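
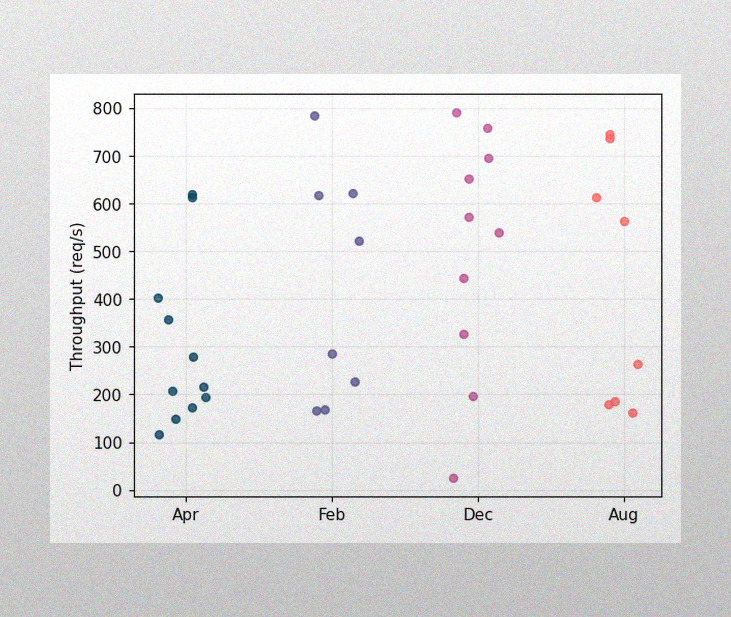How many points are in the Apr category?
The image has some photo noise and uneven lighting. Counting the markers in the Apr column gives 11.

11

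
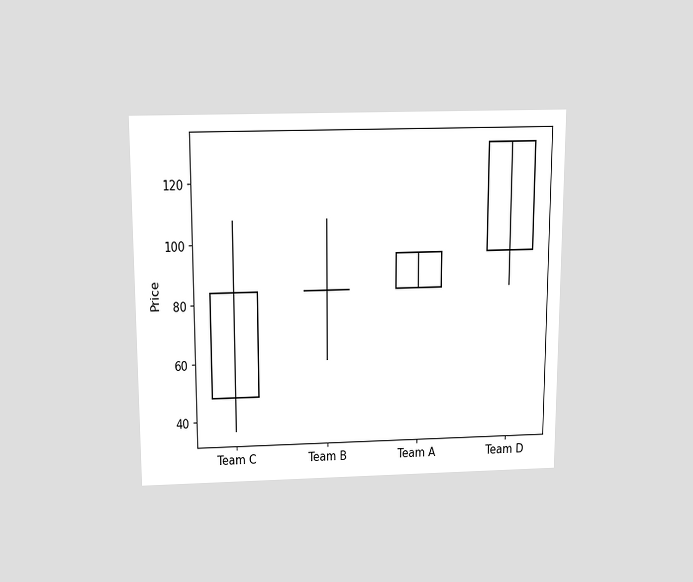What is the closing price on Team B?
The chart is viewed slightly from above. The Team B candle closes at 84.

84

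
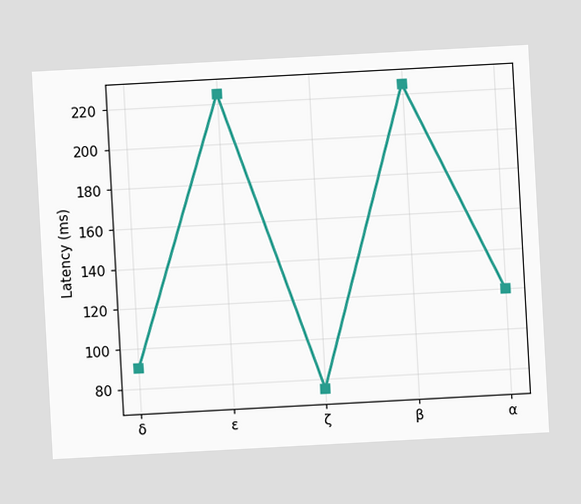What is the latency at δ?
The chart is tilted about 3° counter-clockwise. At δ, the line is at 90ms.

90ms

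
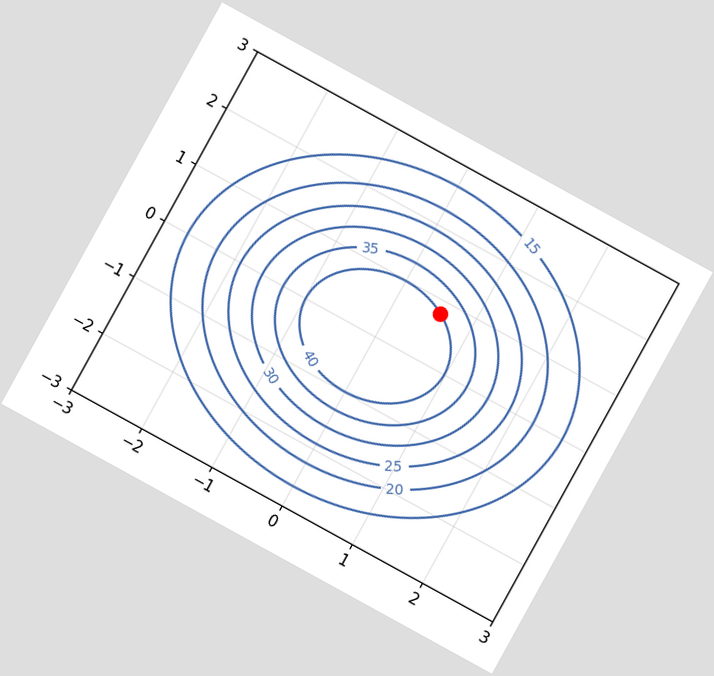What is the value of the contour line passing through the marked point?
The chart is tilted about 29° clockwise. The marked point sits on the contour labelled 40.

40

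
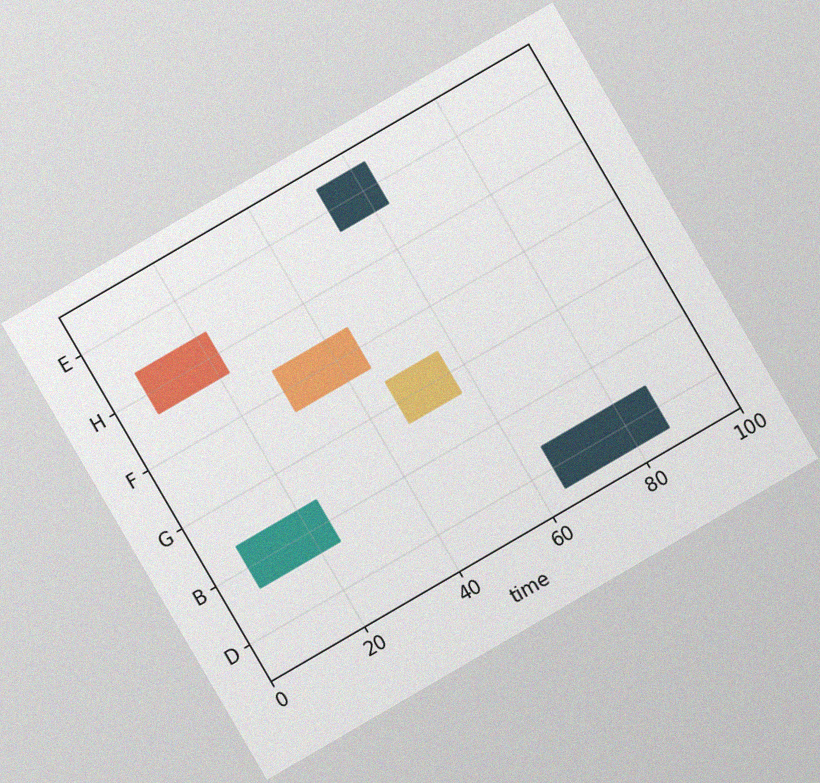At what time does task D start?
The chart is tilted about 30° counter-clockwise, with some photo noise. The D bar begins at t=65.

65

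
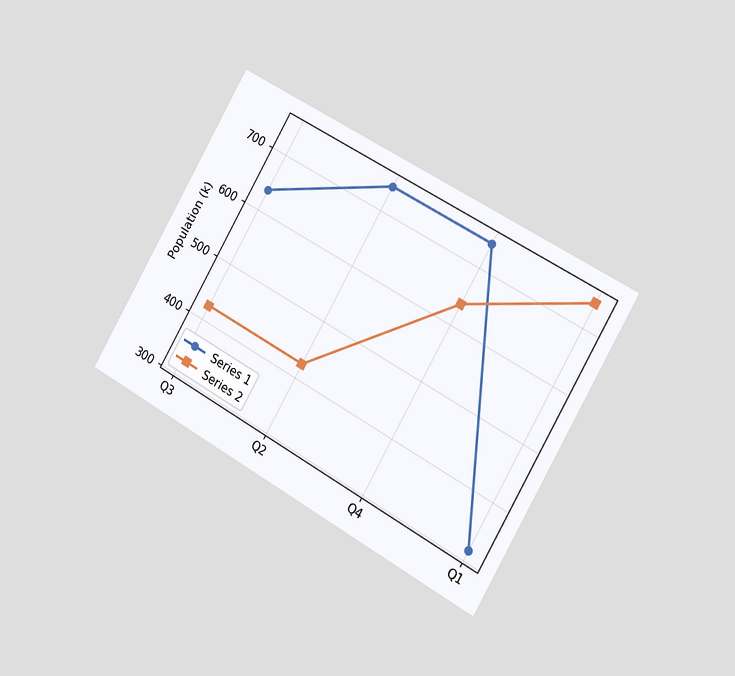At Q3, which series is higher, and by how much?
Series 1, by 212k

The chart is tilted about 30° clockwise and viewed slightly from the right. At Q3, Series 1 sits above the other line by 212k.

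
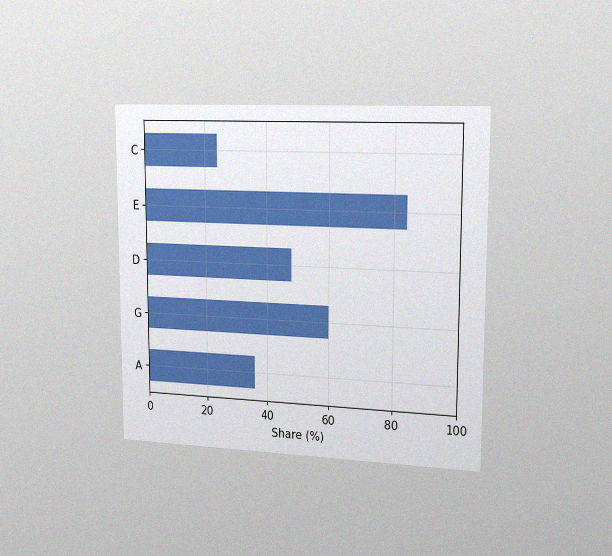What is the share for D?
48%

The chart is viewed slightly from the right, with some photo noise. Reading along the chart's x-axis, the D bar reaches 48%.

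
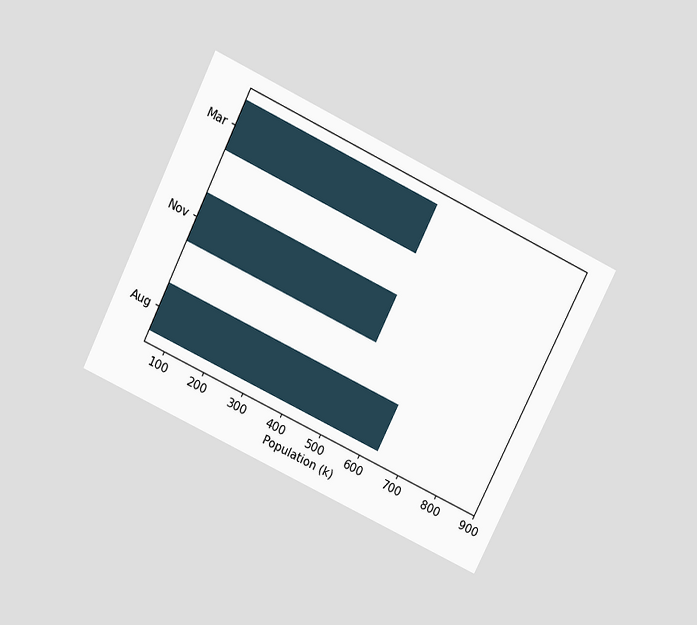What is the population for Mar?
530k

The chart is tilted about 26° clockwise and viewed slightly from above. Reading along the chart's x-axis, the Mar bar reaches 530k.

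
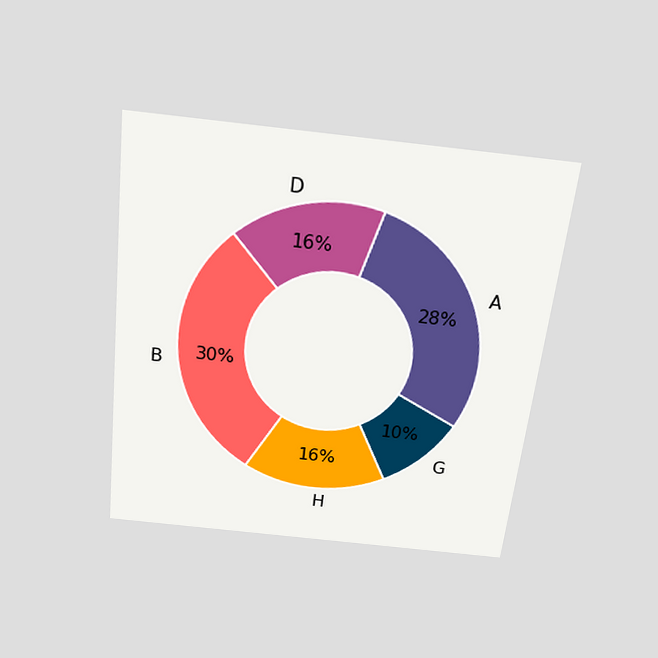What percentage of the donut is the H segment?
The chart is tilted about 6° clockwise and viewed slightly from above. The H segment takes up 16% of the ring.

16%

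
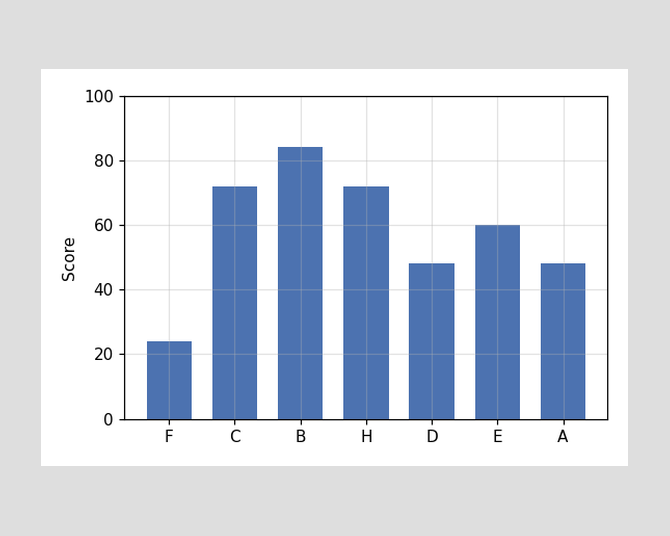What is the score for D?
Reading along the chart's y-axis, the D bar reaches 48.

48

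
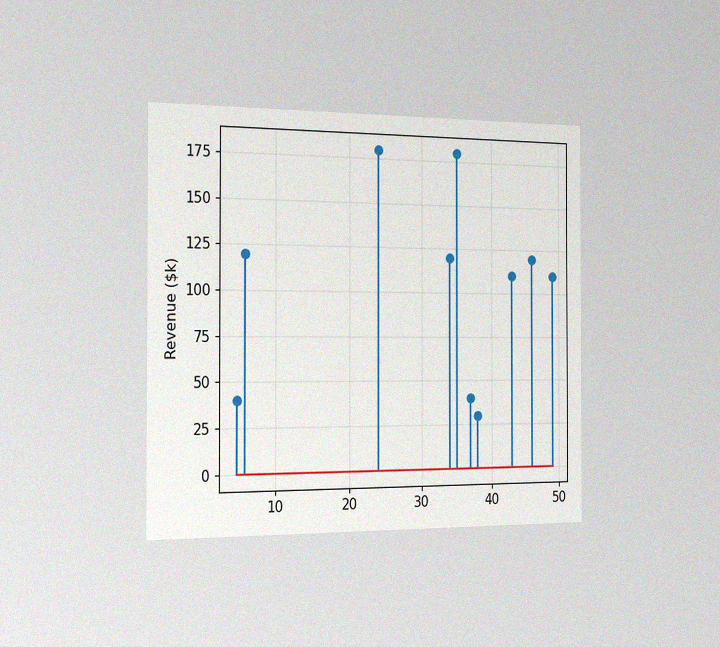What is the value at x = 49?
$110k

The chart is viewed slightly from the left, with some photo noise. The stem at x=49 reaches $110k.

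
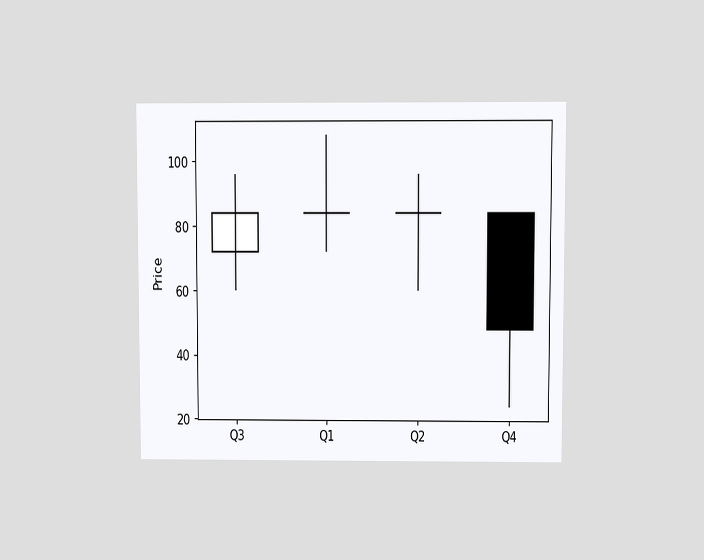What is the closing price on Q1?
84

The chart is viewed at a slight angle. The Q1 candle closes at 84.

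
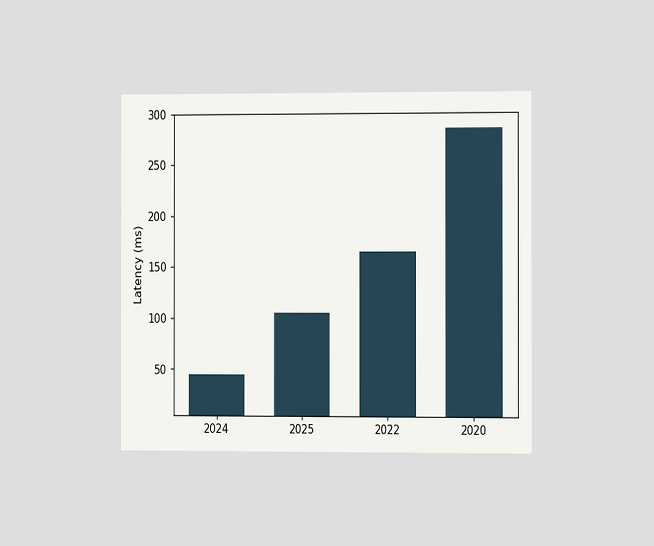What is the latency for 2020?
285ms

The chart is viewed slightly from the right. Reading along the chart's y-axis, the 2020 bar reaches 285ms.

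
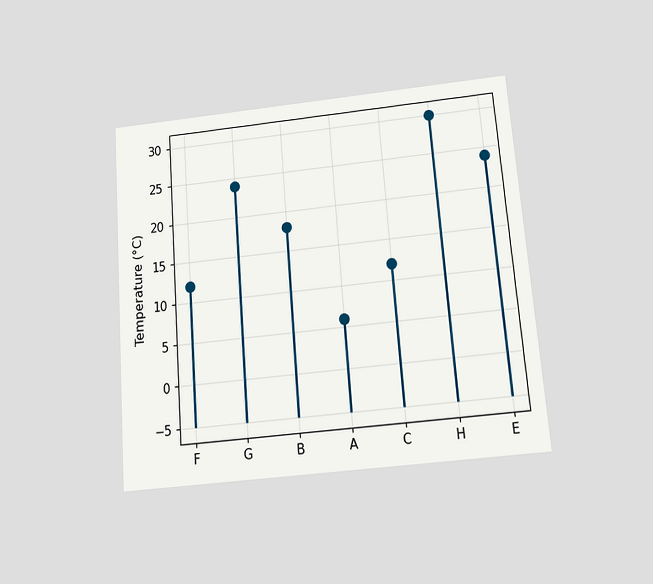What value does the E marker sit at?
24°C

The chart is tilted about 5° counter-clockwise and viewed slightly from below. The E marker sits at 24°C.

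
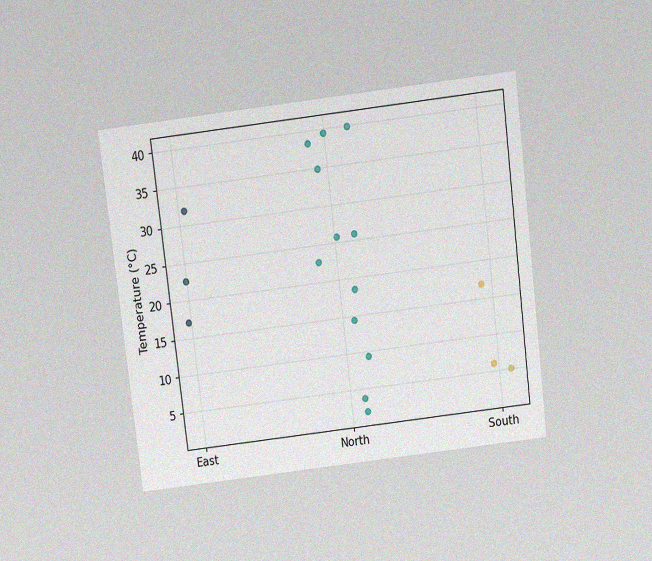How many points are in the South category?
The chart is tilted about 7° counter-clockwise and viewed slightly from above, with some photo noise. Counting the markers in the South column gives 3.

3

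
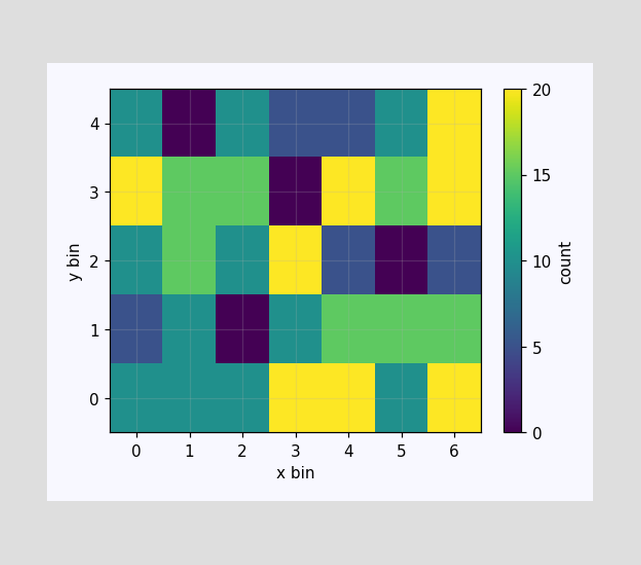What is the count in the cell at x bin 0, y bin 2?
Matching the cell (0, 2) against the colorbar gives 10.

10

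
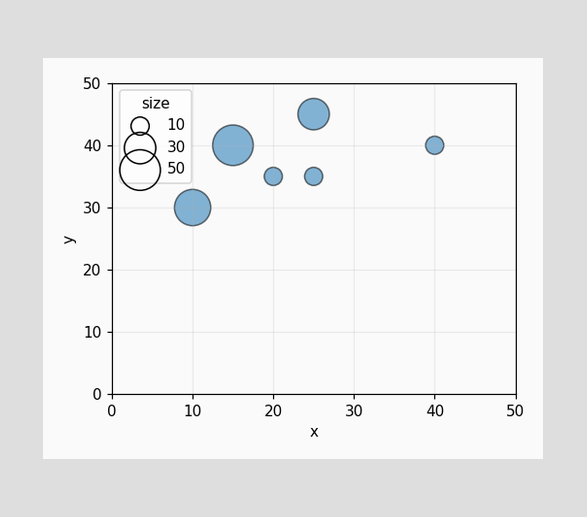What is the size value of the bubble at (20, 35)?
10

Matching the bubble at (20, 35) against the size legend gives 10.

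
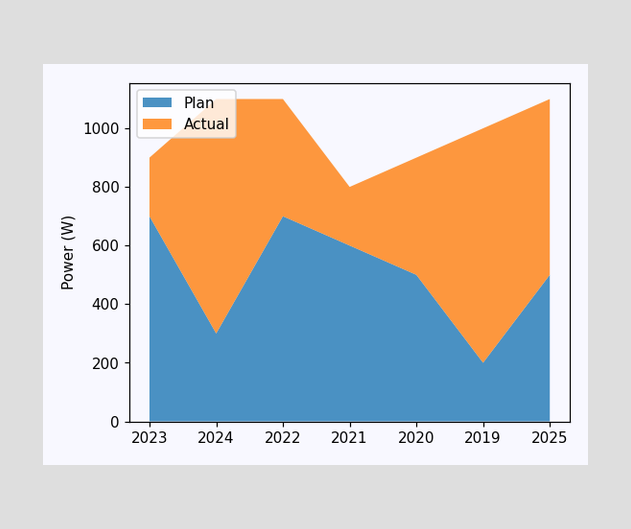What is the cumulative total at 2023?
900W

The stacked total at 2023 reaches 900W.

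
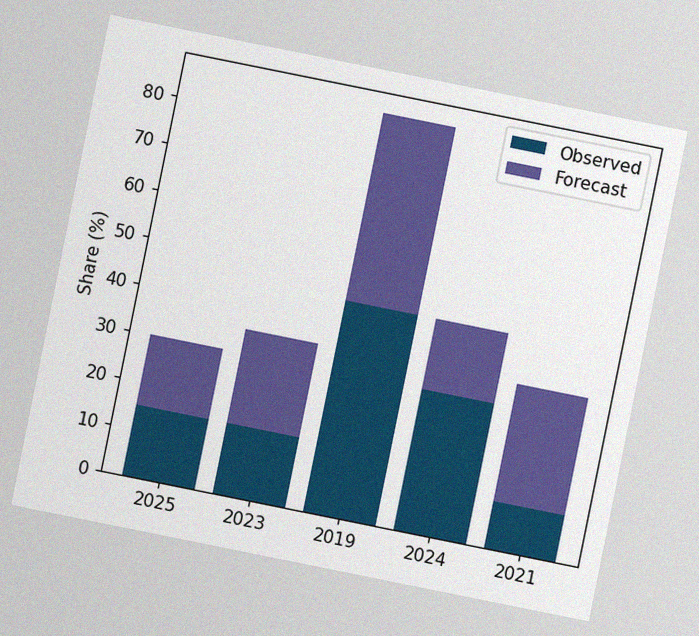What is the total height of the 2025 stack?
30%

The chart is tilted about 11° clockwise, with some photo noise. The 2025 stack's top reaches 30% on the y-axis.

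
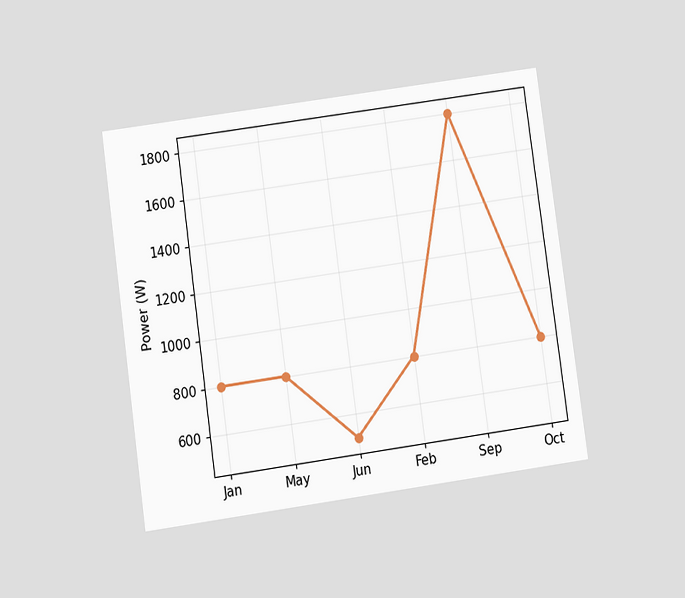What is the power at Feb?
The chart is tilted about 8° counter-clockwise and viewed at a slight angle. At Feb, the line is at 800W.

800W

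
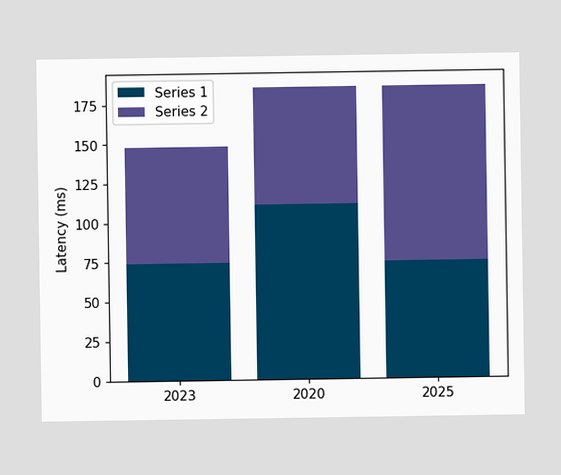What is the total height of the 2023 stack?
The 2023 stack's top reaches 148ms on the y-axis.

148ms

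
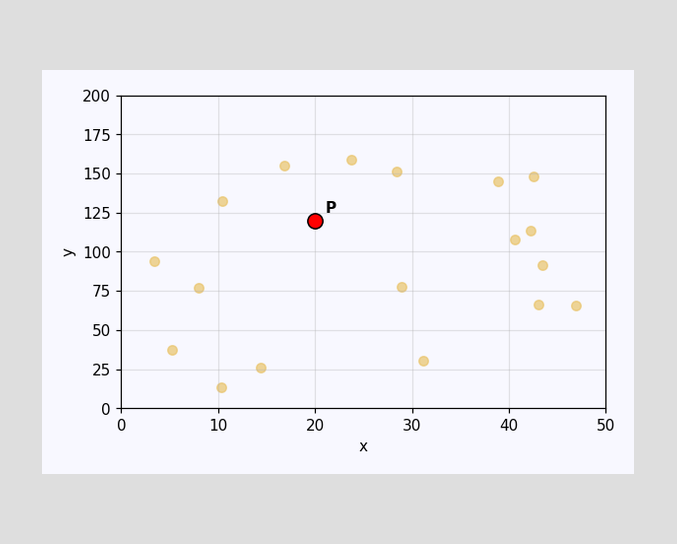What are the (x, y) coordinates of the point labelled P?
Following the gridlines from P to each axis, P sits at (20, 120).

(20, 120)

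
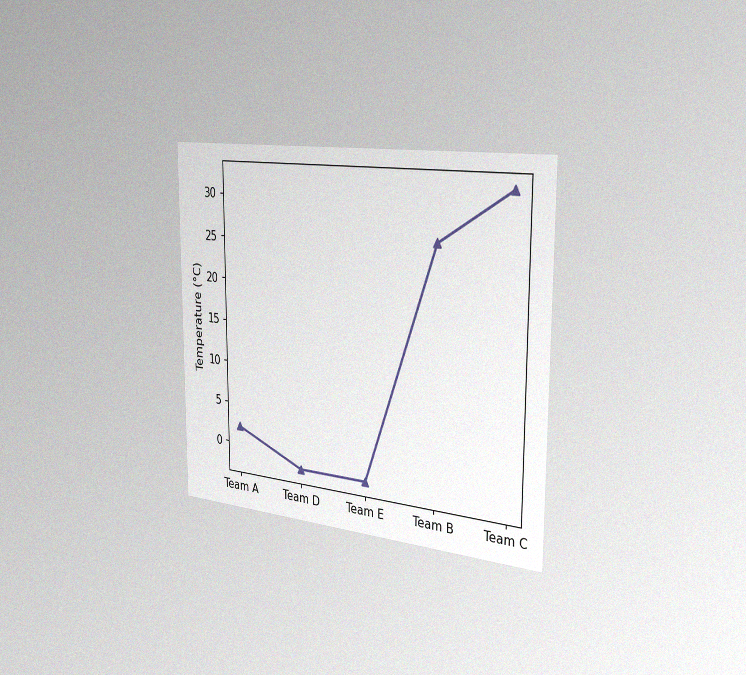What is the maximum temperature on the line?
The chart is viewed slightly from the right, with some photo noise. The highest point is at Team C, and reading across to the y-axis gives 32°C.

32°C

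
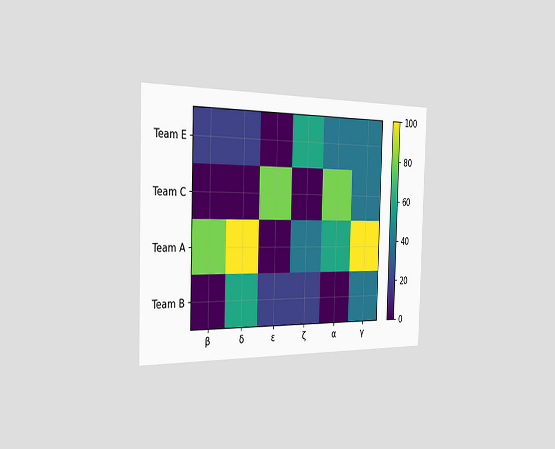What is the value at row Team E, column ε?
0

The chart is viewed slightly from the left. Matching cell (Team E, ε) against the colorbar gives 0.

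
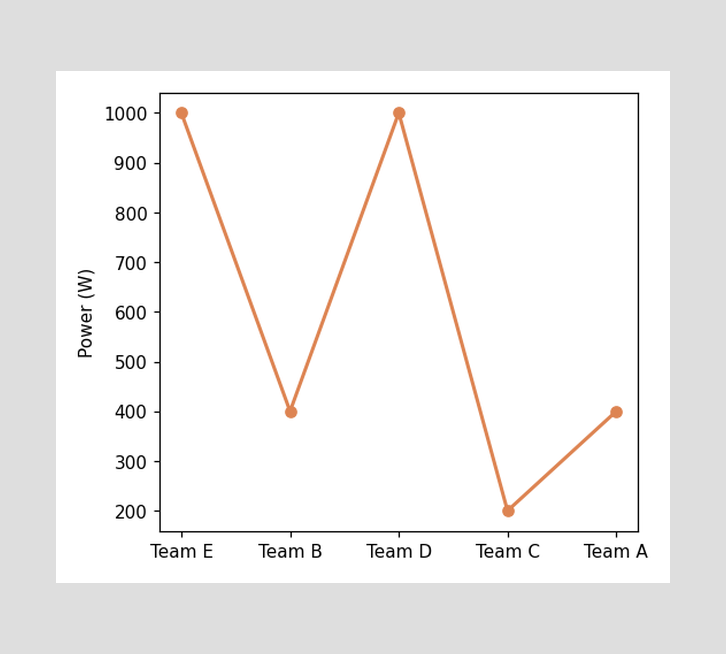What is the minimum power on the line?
The lowest point is at Team C, and reading across to the y-axis gives 200W.

200W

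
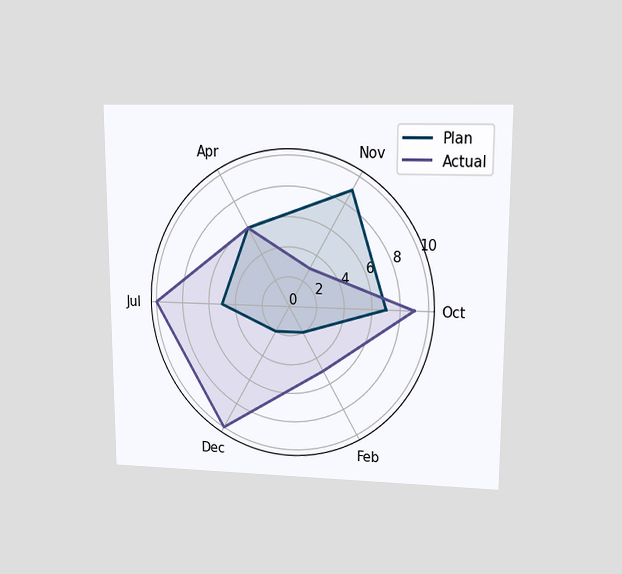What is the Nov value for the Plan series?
9

The chart is viewed at a slight angle. On the Nov axis, Plan reaches 9.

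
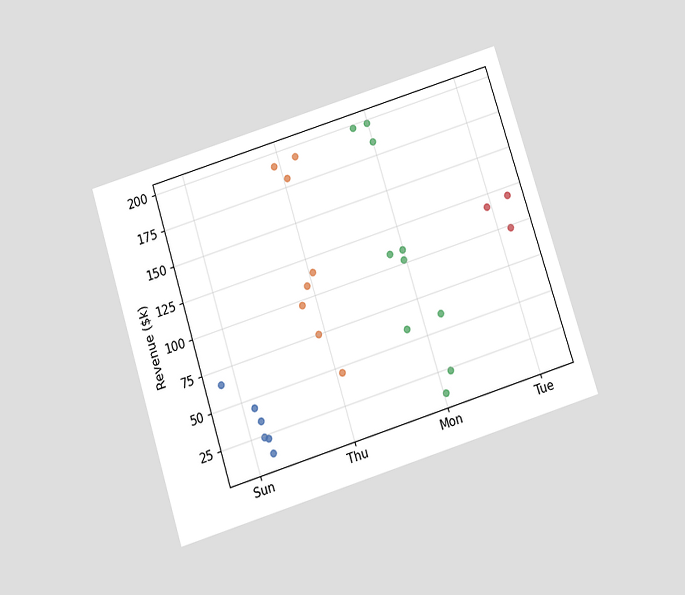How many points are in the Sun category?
The chart is tilted about 17° counter-clockwise and viewed slightly from below. Counting the markers in the Sun column gives 6.

6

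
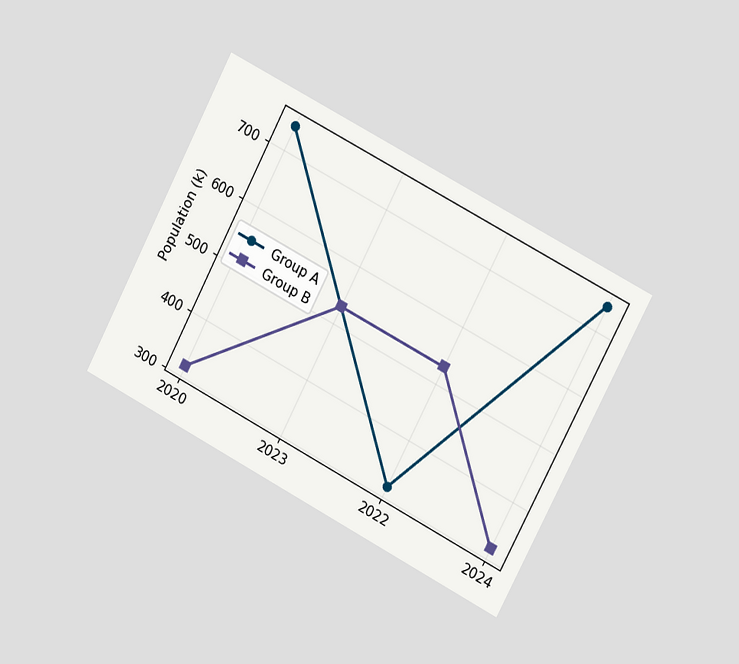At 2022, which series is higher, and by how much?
The chart is tilted about 28° clockwise and viewed slightly from the right. At 2022, Group B sits above the other line by 212k.

Group B, by 212k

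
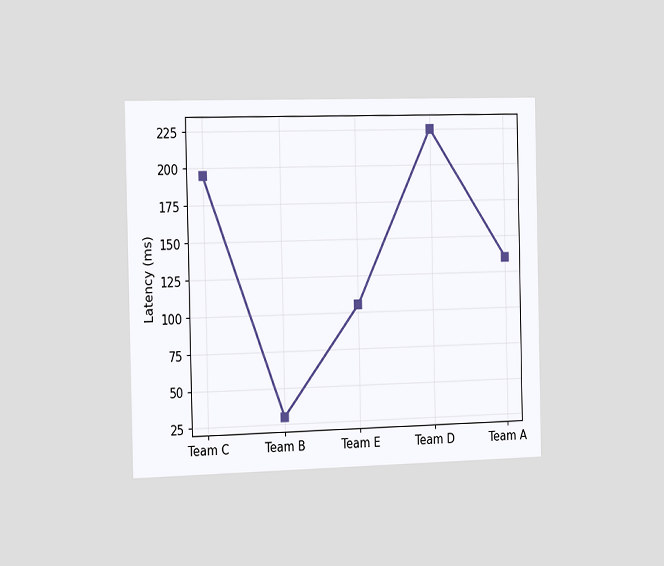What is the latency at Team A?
The chart is viewed slightly from the left. At Team A, the line is at 135ms.

135ms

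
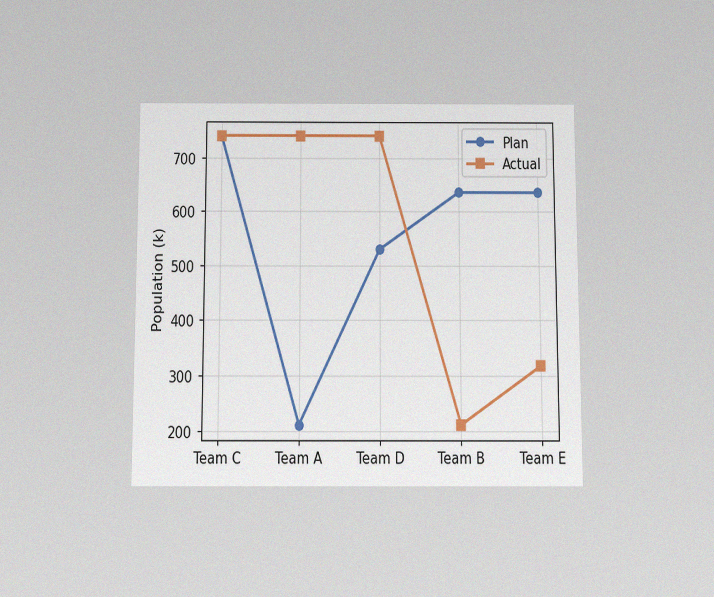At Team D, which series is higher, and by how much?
The chart is viewed slightly from below, with some photo noise. At Team D, Actual sits above the other line by 212k.

Actual, by 212k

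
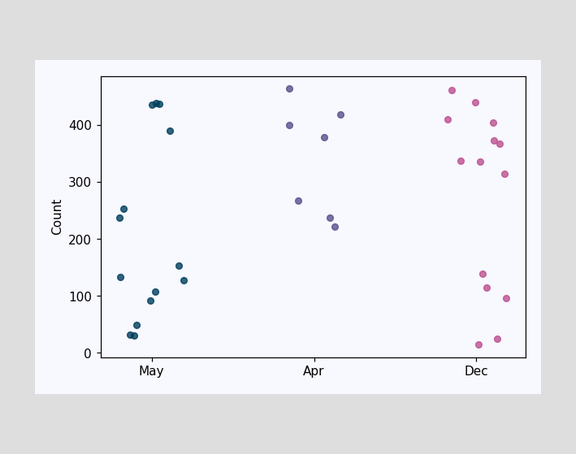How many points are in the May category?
Counting the markers in the May column gives 14.

14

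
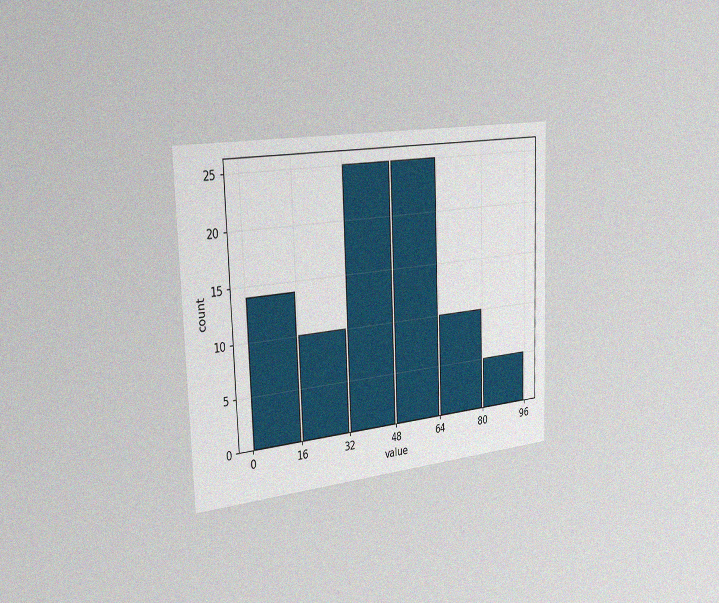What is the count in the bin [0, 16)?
14

The chart is tilted about 2° counter-clockwise and viewed slightly from the left, with some photo noise. The [0, 16) bin has height 14.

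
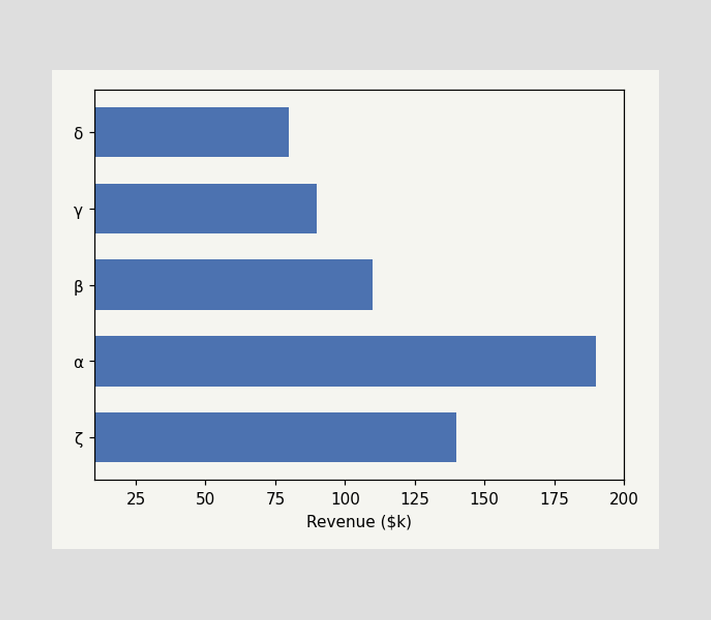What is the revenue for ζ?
Reading along the chart's x-axis, the ζ bar reaches $140k.

$140k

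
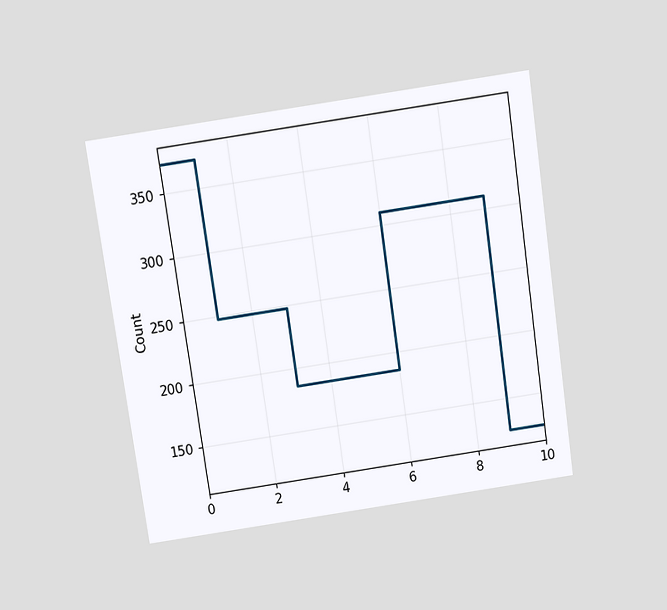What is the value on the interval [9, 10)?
124

The chart is tilted about 8° counter-clockwise and viewed slightly from above. On [9, 10) the step sits at 124.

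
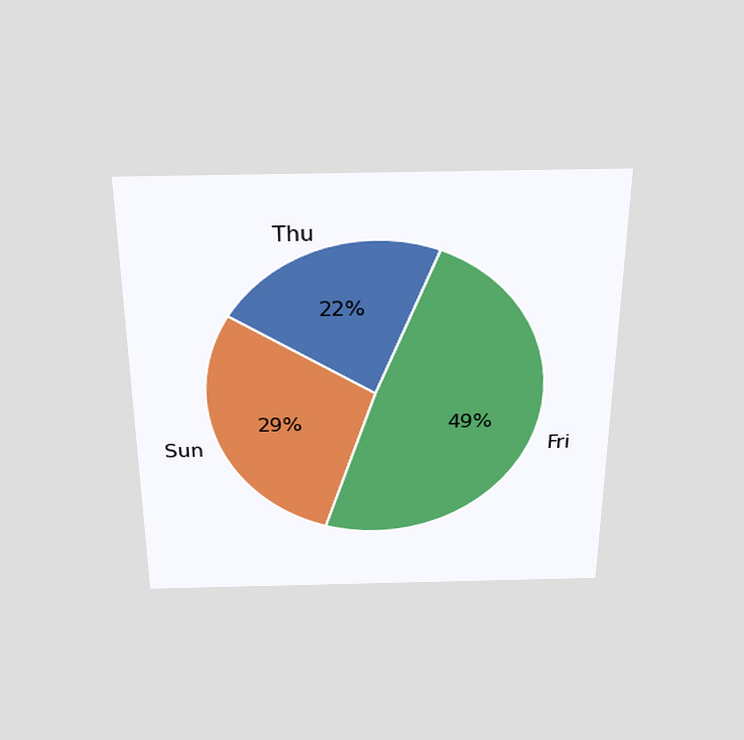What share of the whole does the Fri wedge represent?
The chart is viewed slightly from above. The Fri slice takes up 49% of the pie.

49%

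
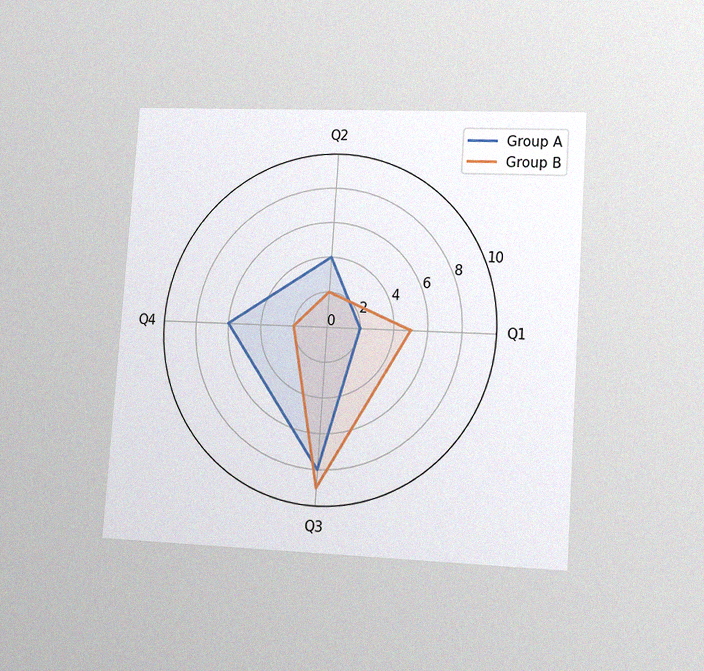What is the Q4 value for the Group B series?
2

The chart is tilted about 4° clockwise and viewed at a slight angle, with some photo noise. On the Q4 axis, Group B reaches 2.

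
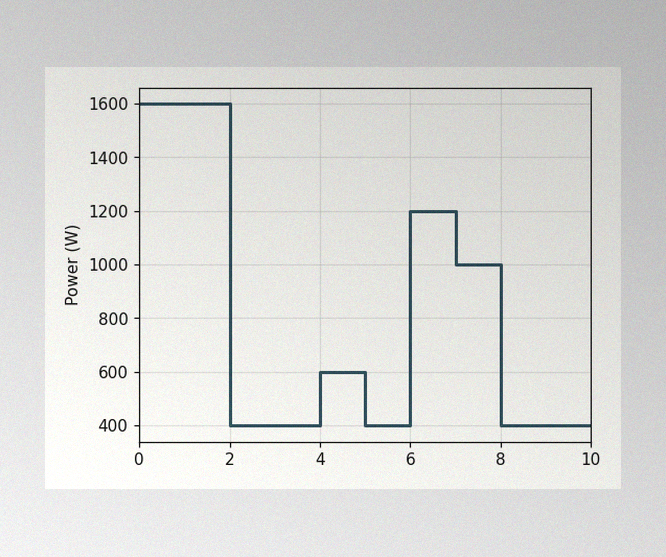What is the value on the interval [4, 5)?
The image has some photo noise and uneven lighting. On [4, 5) the step sits at 600W.

600W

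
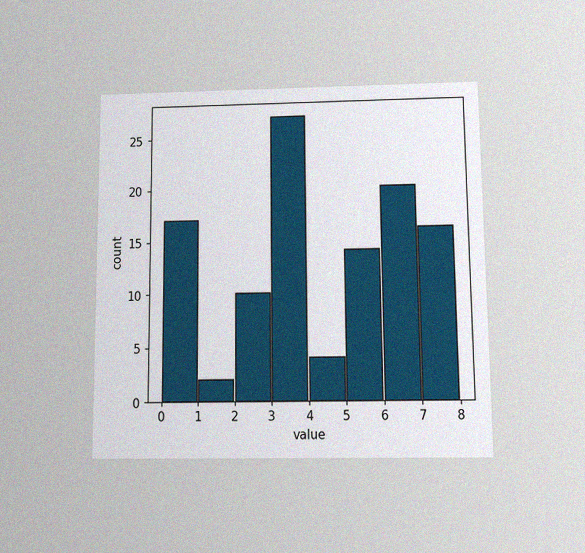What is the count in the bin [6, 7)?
20

The chart is viewed slightly from below, with some photo noise. The [6, 7) bin has height 20.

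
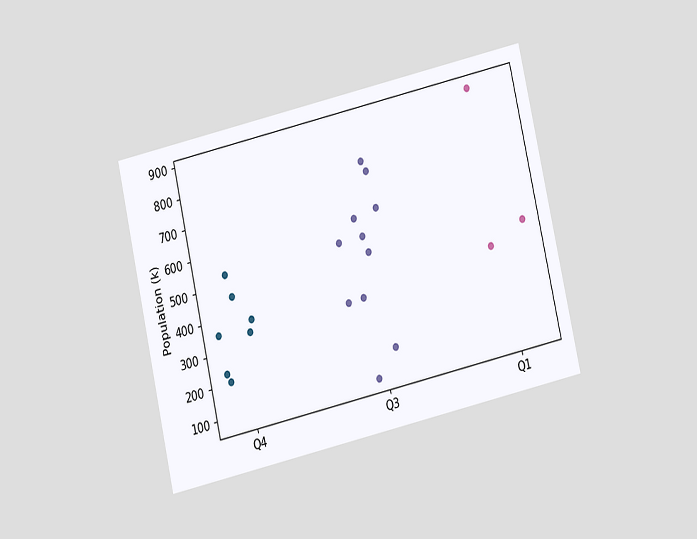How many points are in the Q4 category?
The chart is tilted about 13° counter-clockwise and viewed slightly from below. Counting the markers in the Q4 column gives 7.

7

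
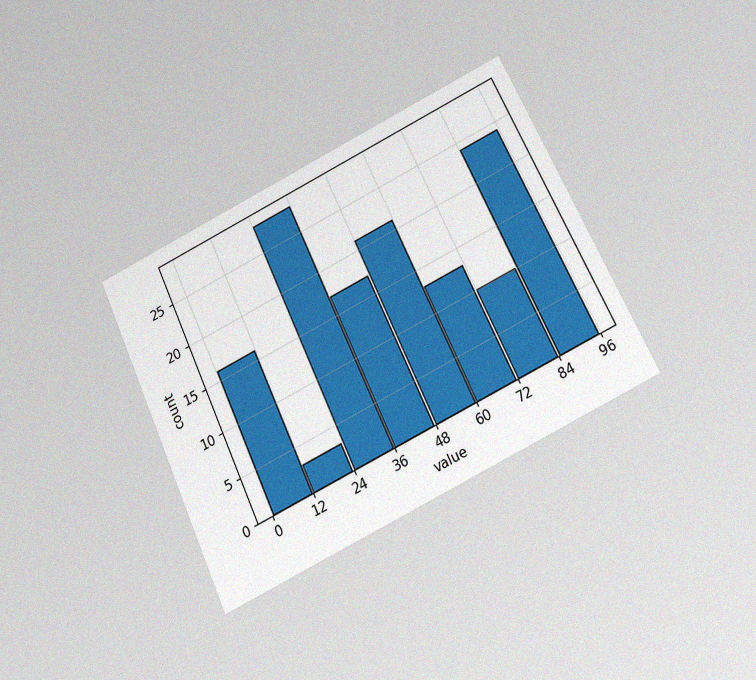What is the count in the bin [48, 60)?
The chart is tilted about 25° counter-clockwise and viewed slightly from below, with some photo noise. The [48, 60) bin has height 21.

21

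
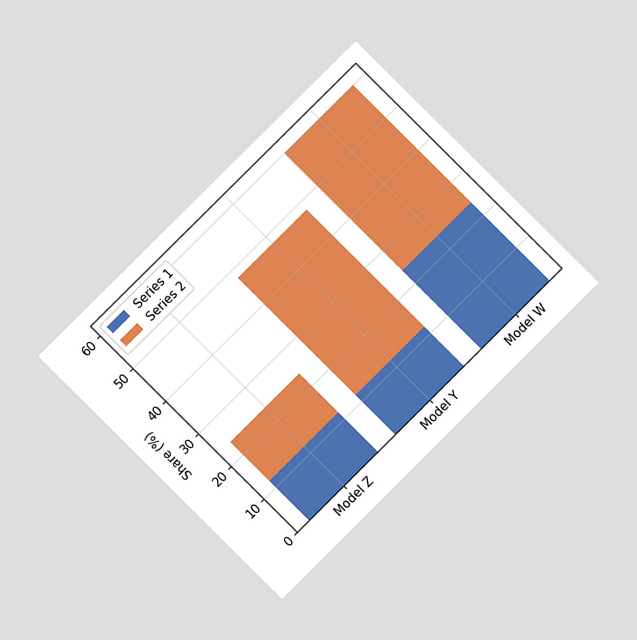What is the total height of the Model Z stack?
The chart is tilted about 45° counter-clockwise and viewed at a slight angle. The Model Z stack's top reaches 24% on the y-axis.

24%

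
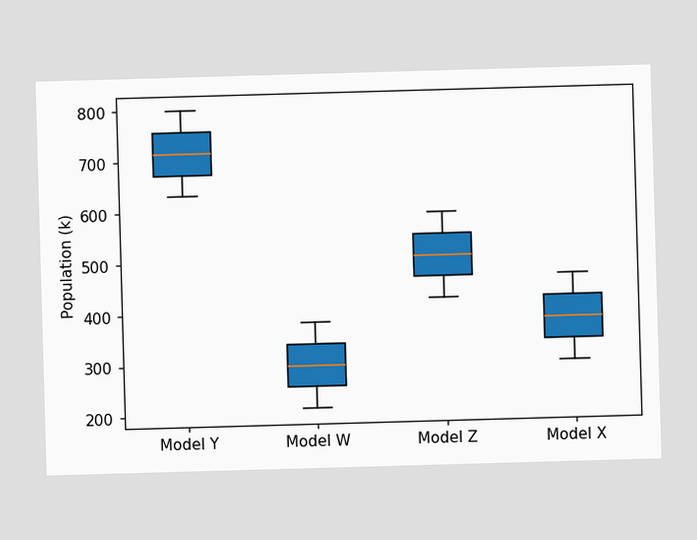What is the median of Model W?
294k

The median line in the Model W box sits at 294k.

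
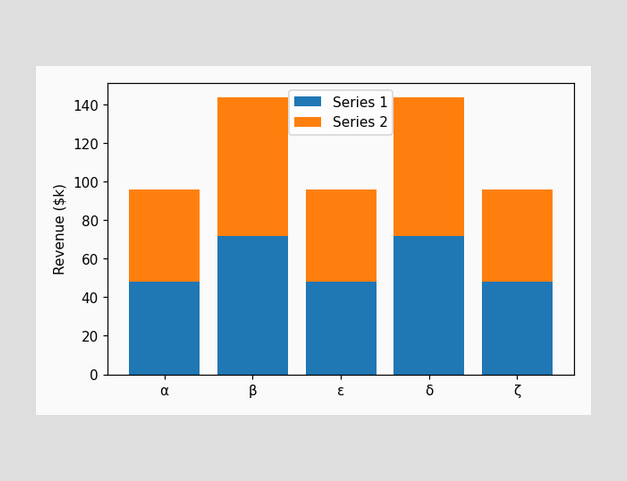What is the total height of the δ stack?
$144k

The δ stack's top reaches $144k on the y-axis.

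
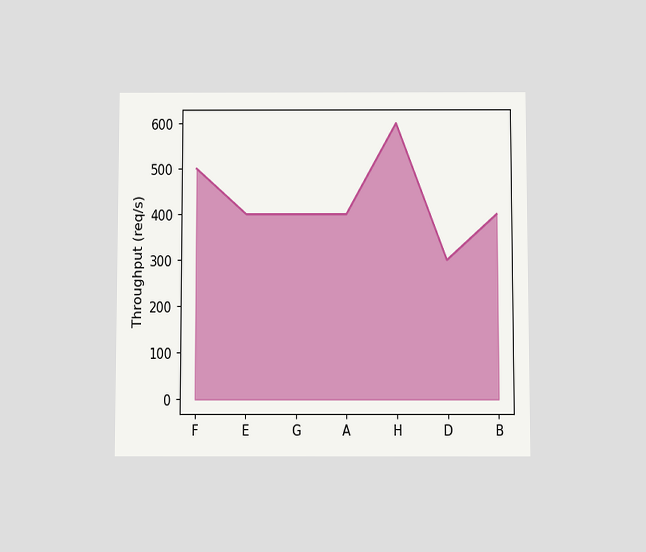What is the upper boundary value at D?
The chart is viewed slightly from below. At D the upper boundary is at 300req/s.

300req/s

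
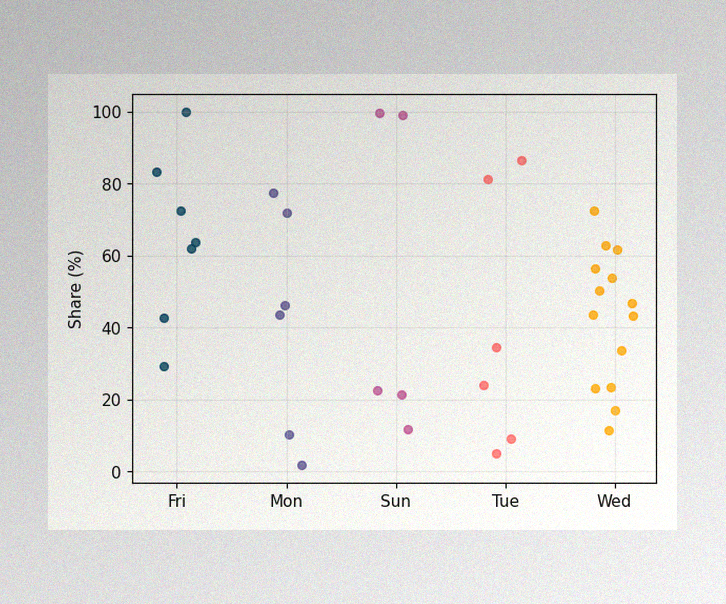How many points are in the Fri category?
7

The image has some photo noise and uneven lighting. Counting the markers in the Fri column gives 7.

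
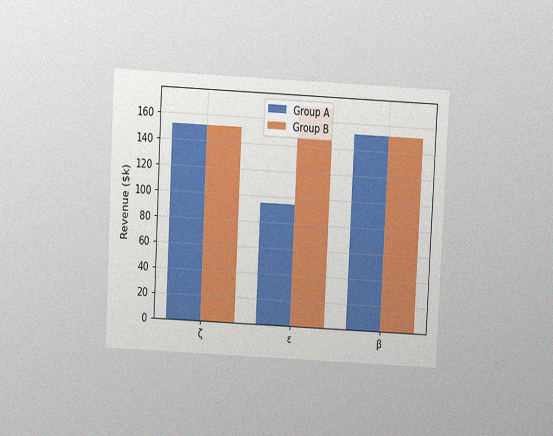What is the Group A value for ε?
$95k

The chart is tilted about 3° clockwise and viewed slightly from above, with some photo noise. The Group A bar at ε reaches $95k on the y-axis.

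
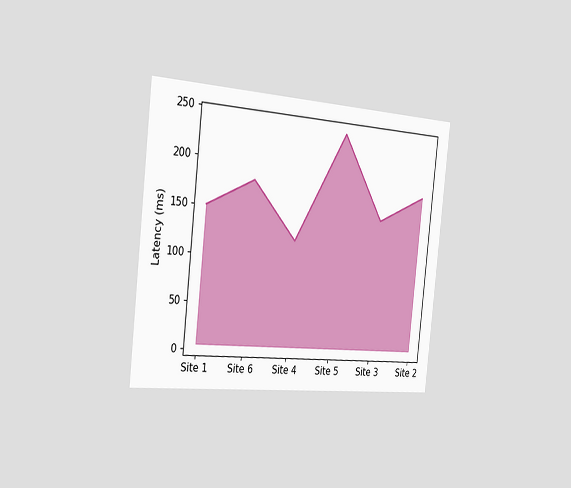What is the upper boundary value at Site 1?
150ms

The chart is tilted about 6° clockwise and viewed slightly from the left. At Site 1 the upper boundary is at 150ms.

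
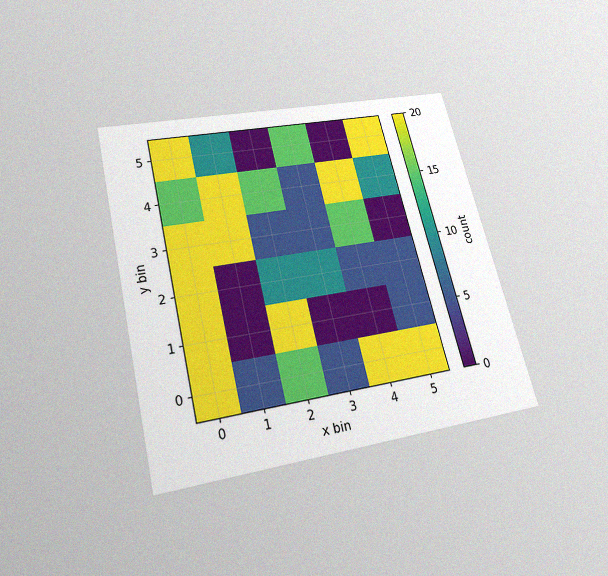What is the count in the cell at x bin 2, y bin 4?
The chart is tilted about 14° counter-clockwise and viewed slightly from below, with some photo noise. Matching the cell (2, 4) against the colorbar gives 15.

15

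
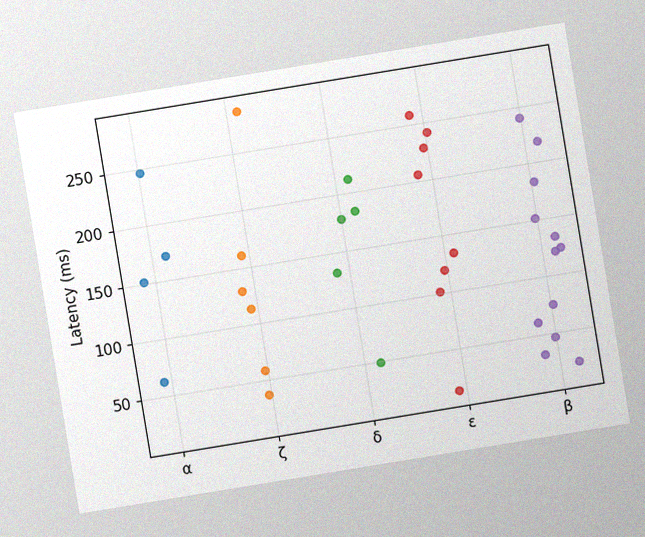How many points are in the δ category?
5

The chart is tilted about 9° counter-clockwise, with some photo noise. Counting the markers in the δ column gives 5.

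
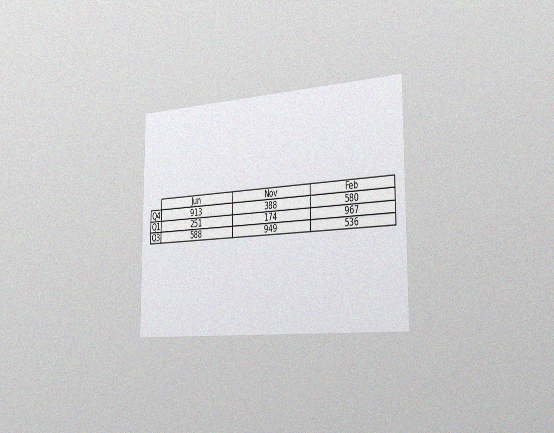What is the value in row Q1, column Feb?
967

The chart is viewed slightly from the right, with some photo noise. The (Q1, Feb) cell reads 967.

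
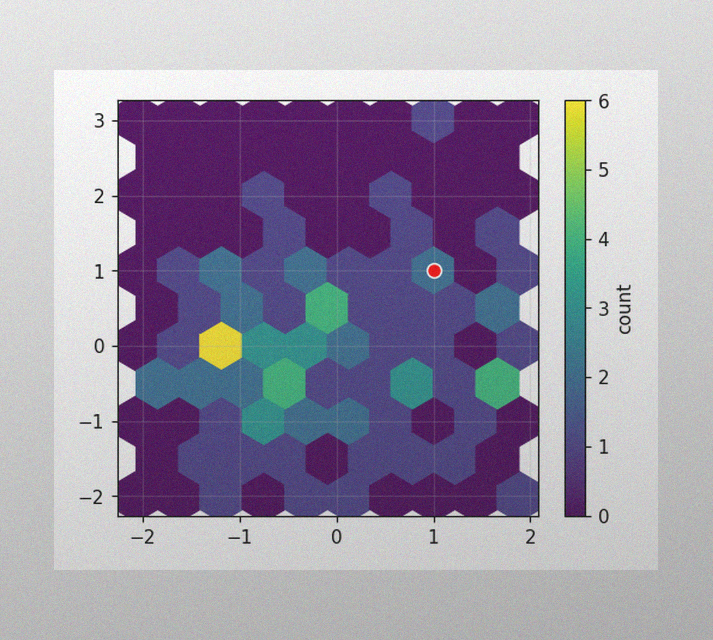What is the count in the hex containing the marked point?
The image has some photo noise and uneven lighting. The marked hex reads 2 on the colorbar.

2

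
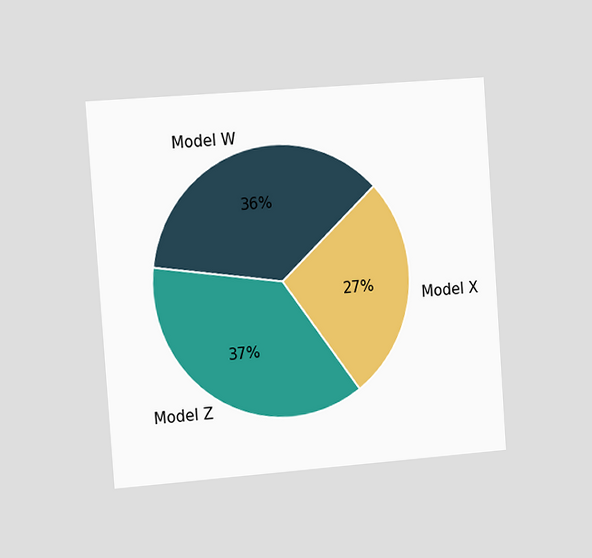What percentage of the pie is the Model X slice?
The chart is tilted about 4° counter-clockwise and viewed slightly from the left. The Model X slice takes up 27% of the pie.

27%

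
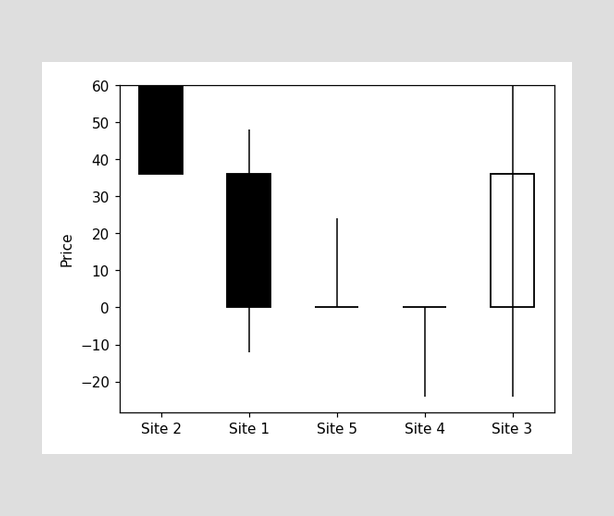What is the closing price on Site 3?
The Site 3 candle closes at 36.

36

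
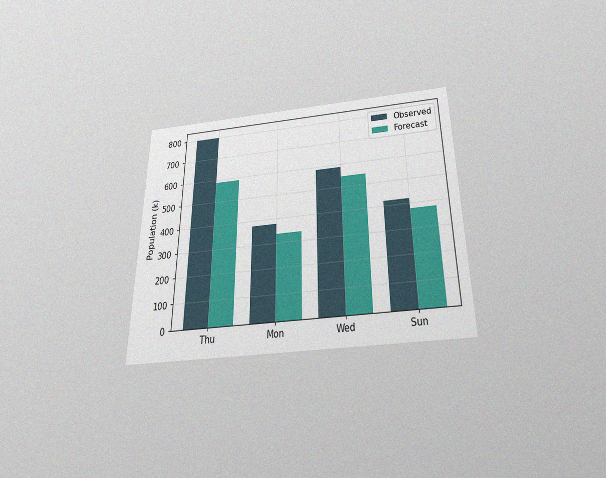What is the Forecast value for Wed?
The chart is viewed slightly from below, with some photo noise. The Forecast bar at Wed reaches 546k on the y-axis.

546k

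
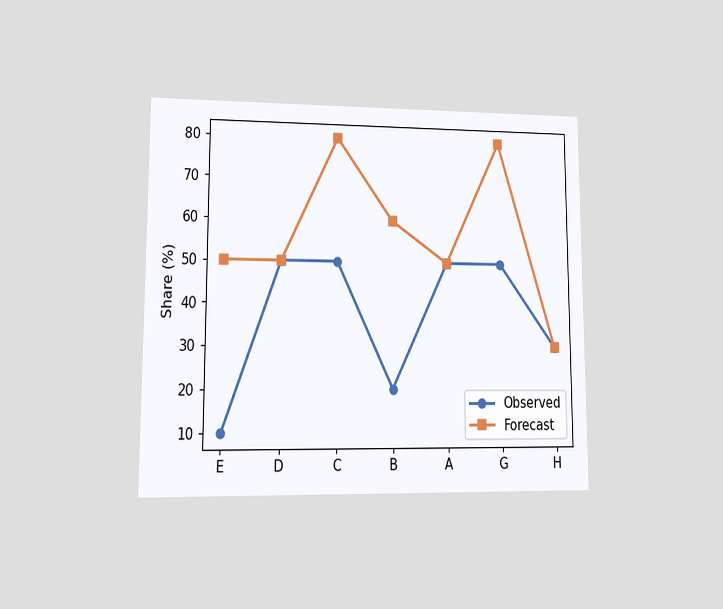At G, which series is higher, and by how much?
The chart is viewed at a slight angle. At G, Forecast sits above the other line by 30%.

Forecast, by 30%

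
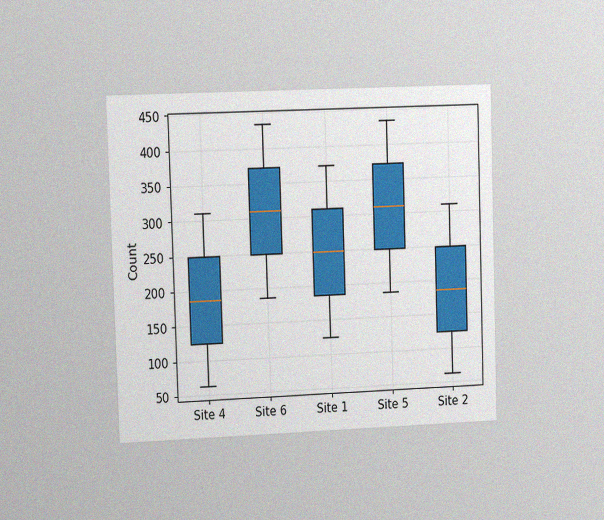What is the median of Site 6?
The chart is viewed slightly from the left, with some photo noise. The median line in the Site 6 box sits at 310.

310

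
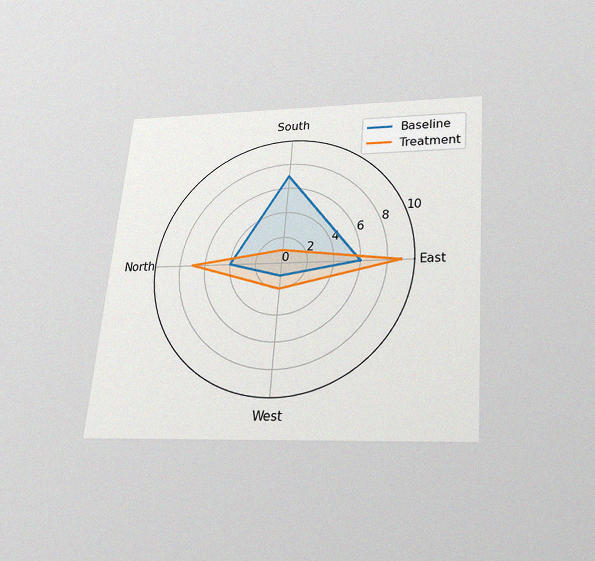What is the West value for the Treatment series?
2

The chart is tilted about 5° clockwise and viewed slightly from below, with some photo noise. On the West axis, Treatment reaches 2.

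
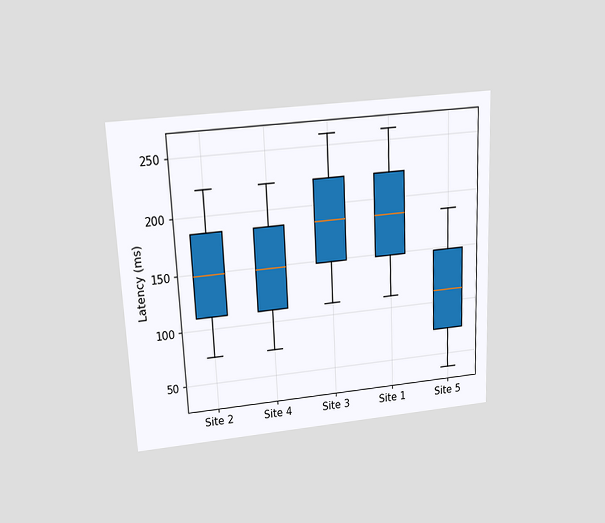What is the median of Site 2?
The chart is tilted about 3° counter-clockwise and viewed slightly from above. The median line in the Site 2 box sits at 148ms.

148ms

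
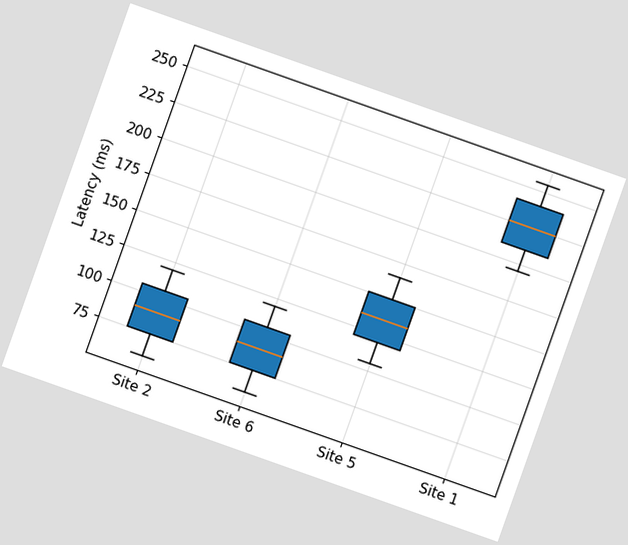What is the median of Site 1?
The chart is tilted about 20° clockwise. The median line in the Site 1 box sits at 225ms.

225ms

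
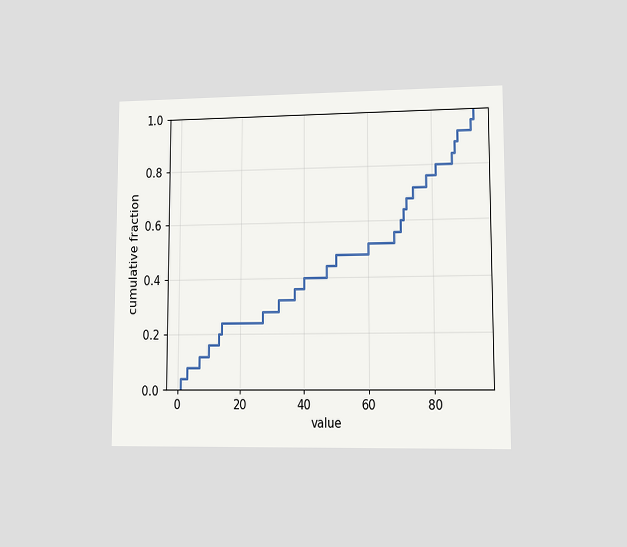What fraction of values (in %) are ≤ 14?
The chart is viewed at a slight angle. At x=14 the ECDF step is at 24%.

24%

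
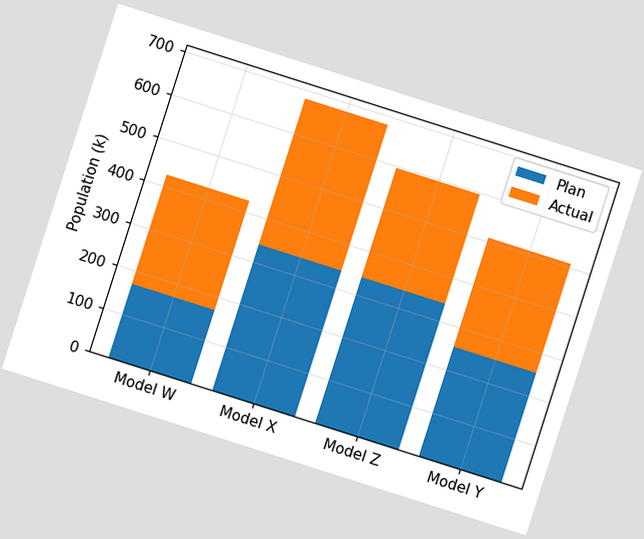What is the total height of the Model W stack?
The chart is tilted about 18° clockwise. The Model W stack's top reaches 425k on the y-axis.

425k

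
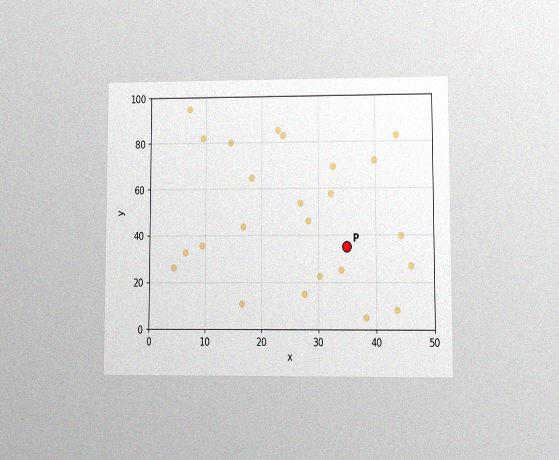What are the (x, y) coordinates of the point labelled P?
The chart is viewed at a slight angle, with some photo noise. Following the gridlines from P to each axis, P sits at (35, 35).

(35, 35)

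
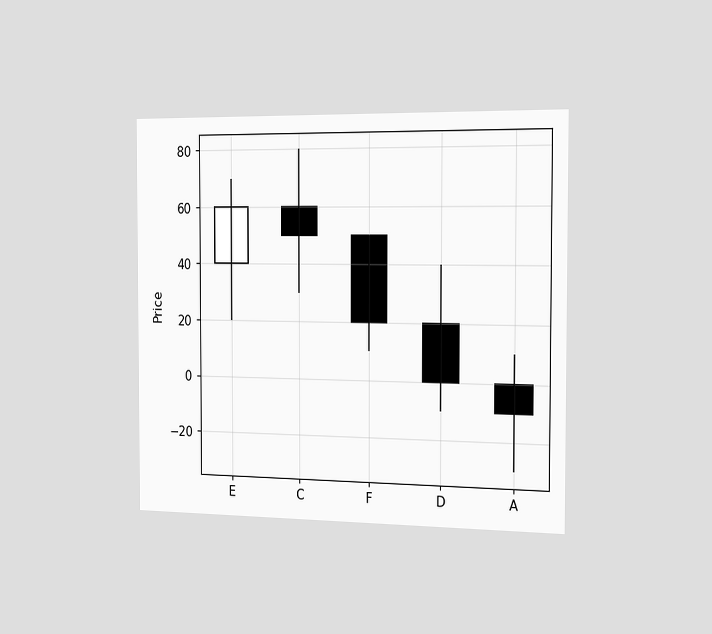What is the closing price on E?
60

The chart is viewed slightly from the right. The E candle closes at 60.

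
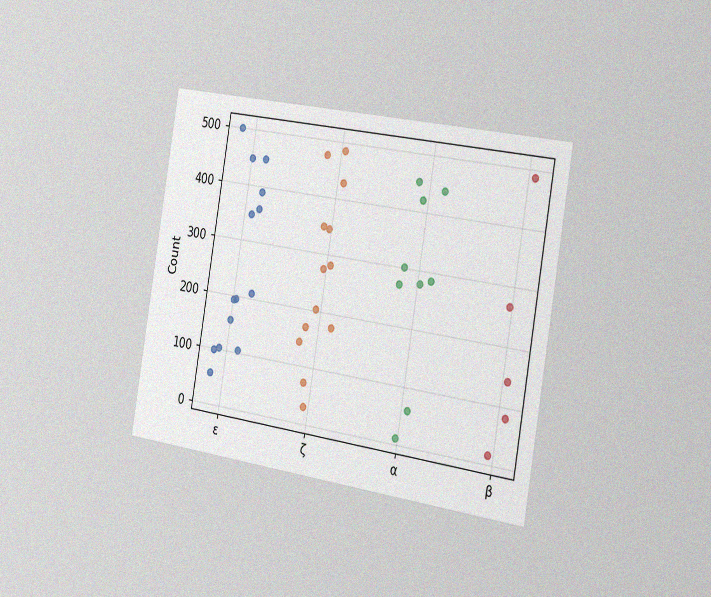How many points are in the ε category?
14

The chart is tilted about 9° clockwise and viewed slightly from the right, with some photo noise. Counting the markers in the ε column gives 14.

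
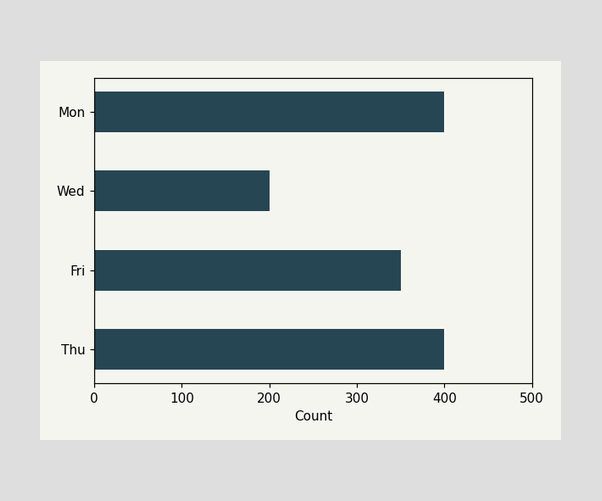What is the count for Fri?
350

Reading along the chart's x-axis, the Fri bar reaches 350.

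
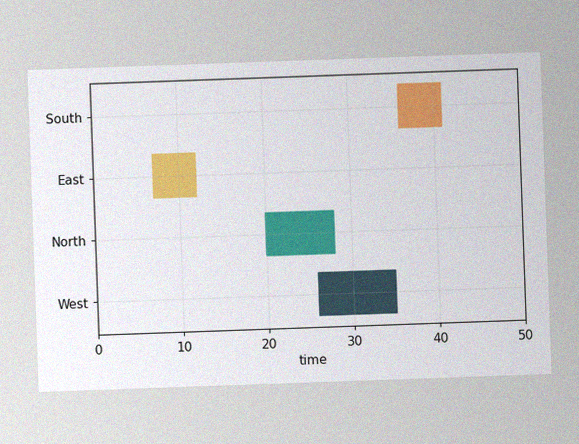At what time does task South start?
36

The chart is tilted about 2° counter-clockwise, with some photo noise. The South bar begins at t=36.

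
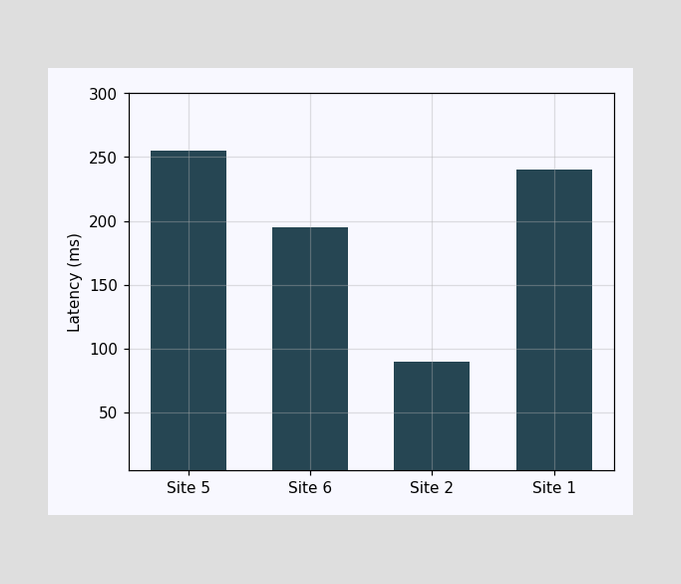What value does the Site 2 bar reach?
Reading along the chart's y-axis, the Site 2 bar reaches 90ms.

90ms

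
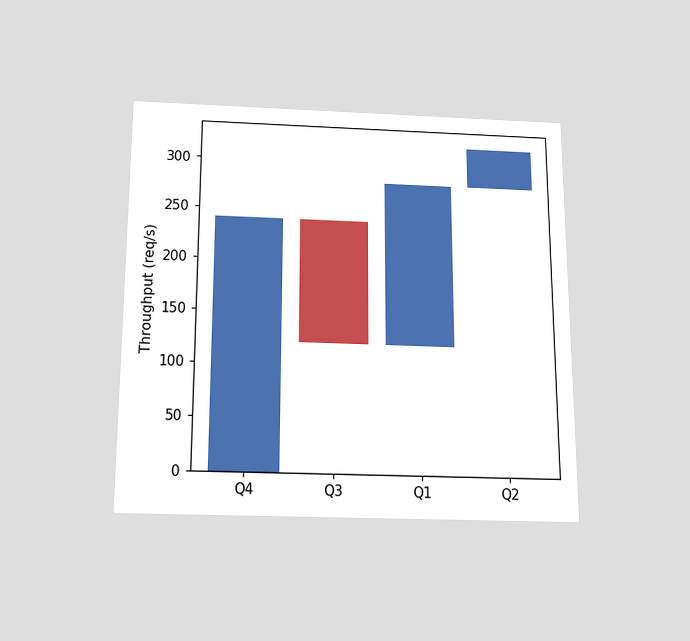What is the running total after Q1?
280req/s

The chart is viewed slightly from below. After Q1 the running total reaches 280req/s.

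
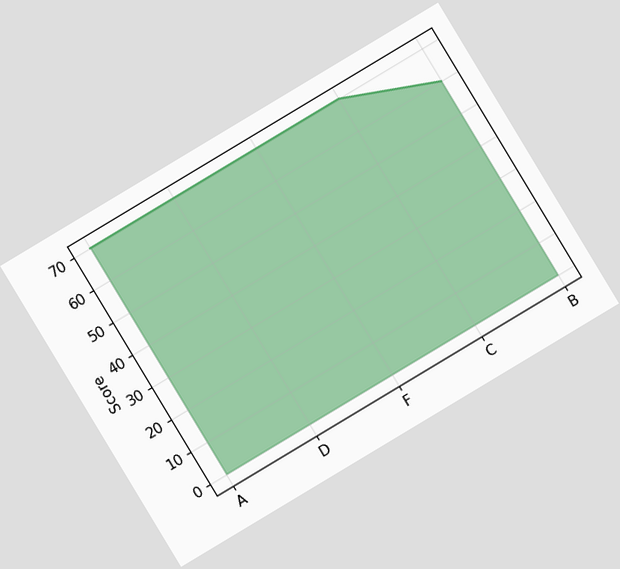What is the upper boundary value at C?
70

The chart is tilted about 31° counter-clockwise. At C the upper boundary is at 70.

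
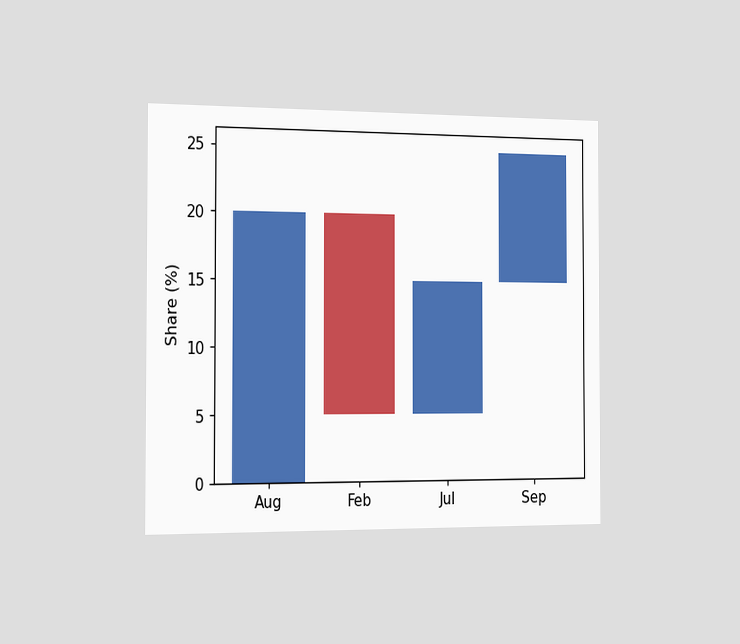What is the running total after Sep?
25%

The chart is viewed slightly from the left. After Sep the running total reaches 25%.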